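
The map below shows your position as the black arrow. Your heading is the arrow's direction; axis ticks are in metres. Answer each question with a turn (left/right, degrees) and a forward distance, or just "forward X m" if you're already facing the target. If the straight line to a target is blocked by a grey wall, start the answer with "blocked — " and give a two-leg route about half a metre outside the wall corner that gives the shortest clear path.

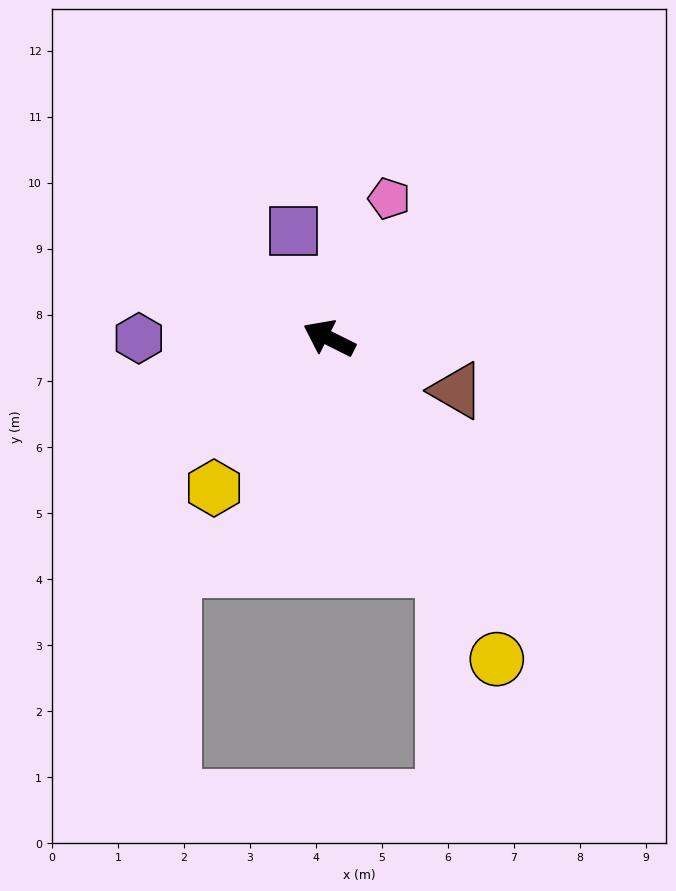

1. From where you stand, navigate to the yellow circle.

turn left 144°, forward 5.5 m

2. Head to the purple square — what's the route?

turn right 45°, forward 1.7 m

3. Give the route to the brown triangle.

turn right 176°, forward 2.1 m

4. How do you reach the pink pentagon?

turn right 87°, forward 2.3 m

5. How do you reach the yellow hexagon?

turn left 79°, forward 2.9 m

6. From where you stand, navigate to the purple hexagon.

turn left 27°, forward 2.9 m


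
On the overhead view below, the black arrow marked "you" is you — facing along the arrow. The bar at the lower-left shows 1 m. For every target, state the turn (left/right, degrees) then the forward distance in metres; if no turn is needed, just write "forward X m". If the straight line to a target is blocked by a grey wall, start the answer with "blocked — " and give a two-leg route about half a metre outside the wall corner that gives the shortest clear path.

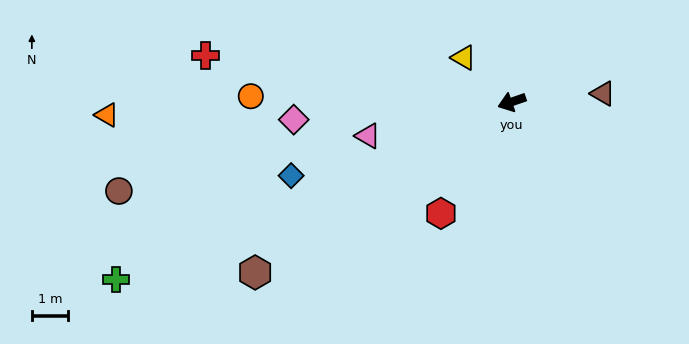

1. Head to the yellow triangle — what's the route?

turn right 62°, forward 1.8 m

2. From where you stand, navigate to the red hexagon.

turn left 38°, forward 3.7 m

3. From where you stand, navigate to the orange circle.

turn right 20°, forward 7.2 m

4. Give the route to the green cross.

turn left 5°, forward 12.0 m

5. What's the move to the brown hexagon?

turn left 15°, forward 8.5 m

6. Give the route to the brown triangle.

turn left 166°, forward 2.5 m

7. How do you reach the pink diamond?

turn right 14°, forward 6.1 m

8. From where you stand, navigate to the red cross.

turn right 28°, forward 8.6 m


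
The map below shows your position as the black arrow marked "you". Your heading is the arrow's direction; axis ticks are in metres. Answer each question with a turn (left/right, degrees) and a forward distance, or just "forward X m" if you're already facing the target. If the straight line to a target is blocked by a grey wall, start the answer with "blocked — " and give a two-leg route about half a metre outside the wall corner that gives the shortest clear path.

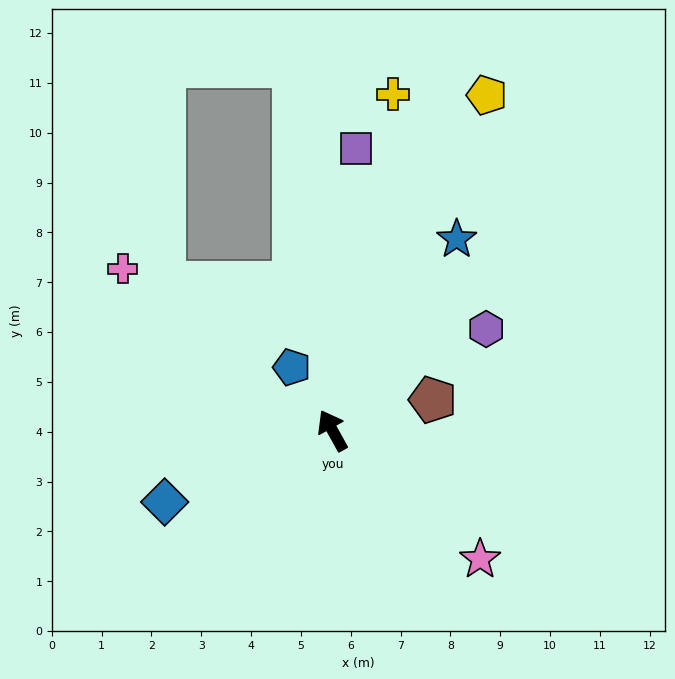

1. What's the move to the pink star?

turn right 160°, forward 3.9 m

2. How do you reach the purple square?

turn right 34°, forward 5.7 m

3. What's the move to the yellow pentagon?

turn right 54°, forward 7.4 m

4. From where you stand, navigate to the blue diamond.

turn left 84°, forward 3.7 m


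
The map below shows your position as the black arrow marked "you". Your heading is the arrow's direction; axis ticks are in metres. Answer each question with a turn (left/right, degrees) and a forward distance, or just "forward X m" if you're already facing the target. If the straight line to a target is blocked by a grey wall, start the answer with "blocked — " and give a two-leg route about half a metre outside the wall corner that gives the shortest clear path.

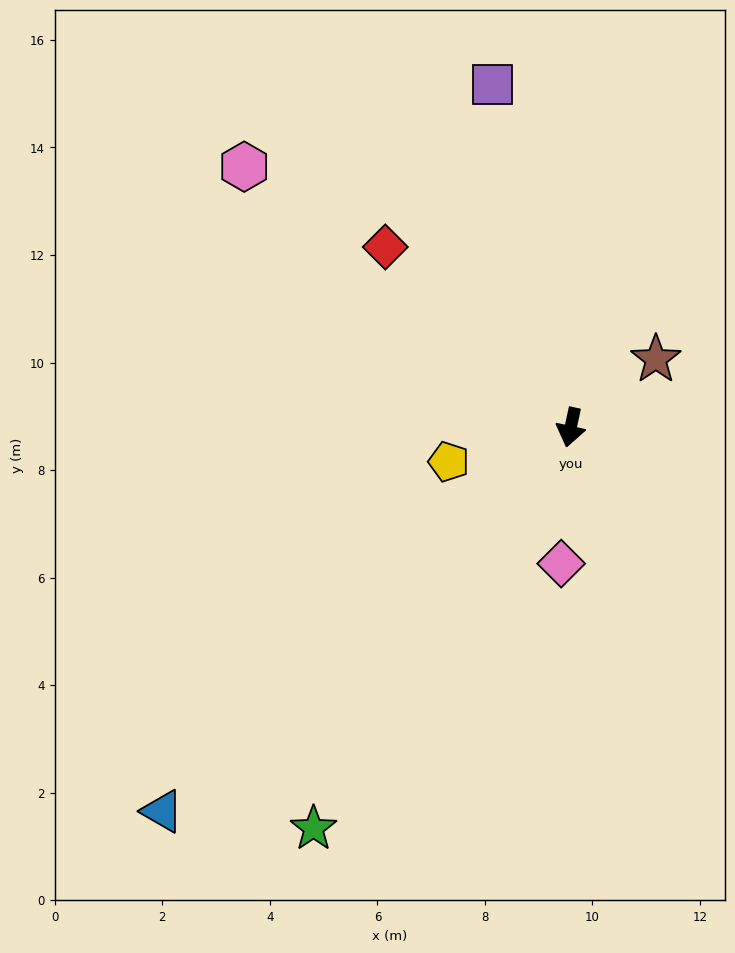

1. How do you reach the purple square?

turn right 155°, forward 6.5 m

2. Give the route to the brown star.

turn left 141°, forward 2.0 m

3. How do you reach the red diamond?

turn right 122°, forward 4.8 m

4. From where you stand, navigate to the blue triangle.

turn right 35°, forward 10.4 m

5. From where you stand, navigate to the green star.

turn right 21°, forward 8.9 m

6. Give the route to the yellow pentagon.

turn right 62°, forward 2.4 m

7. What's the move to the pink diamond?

turn left 8°, forward 2.5 m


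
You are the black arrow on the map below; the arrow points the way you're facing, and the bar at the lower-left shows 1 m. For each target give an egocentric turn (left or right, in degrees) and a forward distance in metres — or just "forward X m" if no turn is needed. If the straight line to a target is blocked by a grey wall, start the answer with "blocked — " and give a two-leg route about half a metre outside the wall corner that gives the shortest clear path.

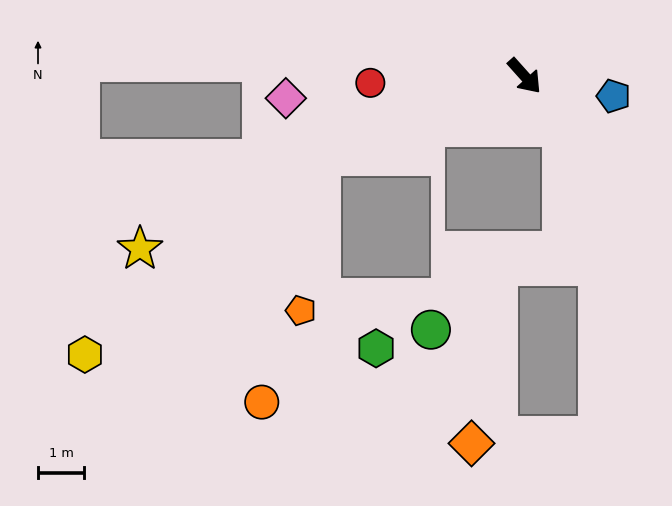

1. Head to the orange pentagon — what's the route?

blocked — turn right 110°, forward 4.7 m, then turn left 61°, forward 3.4 m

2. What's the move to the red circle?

turn right 129°, forward 3.3 m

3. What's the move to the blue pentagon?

turn left 35°, forward 2.0 m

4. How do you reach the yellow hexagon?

blocked — turn right 110°, forward 4.7 m, then turn left 18°, forward 6.7 m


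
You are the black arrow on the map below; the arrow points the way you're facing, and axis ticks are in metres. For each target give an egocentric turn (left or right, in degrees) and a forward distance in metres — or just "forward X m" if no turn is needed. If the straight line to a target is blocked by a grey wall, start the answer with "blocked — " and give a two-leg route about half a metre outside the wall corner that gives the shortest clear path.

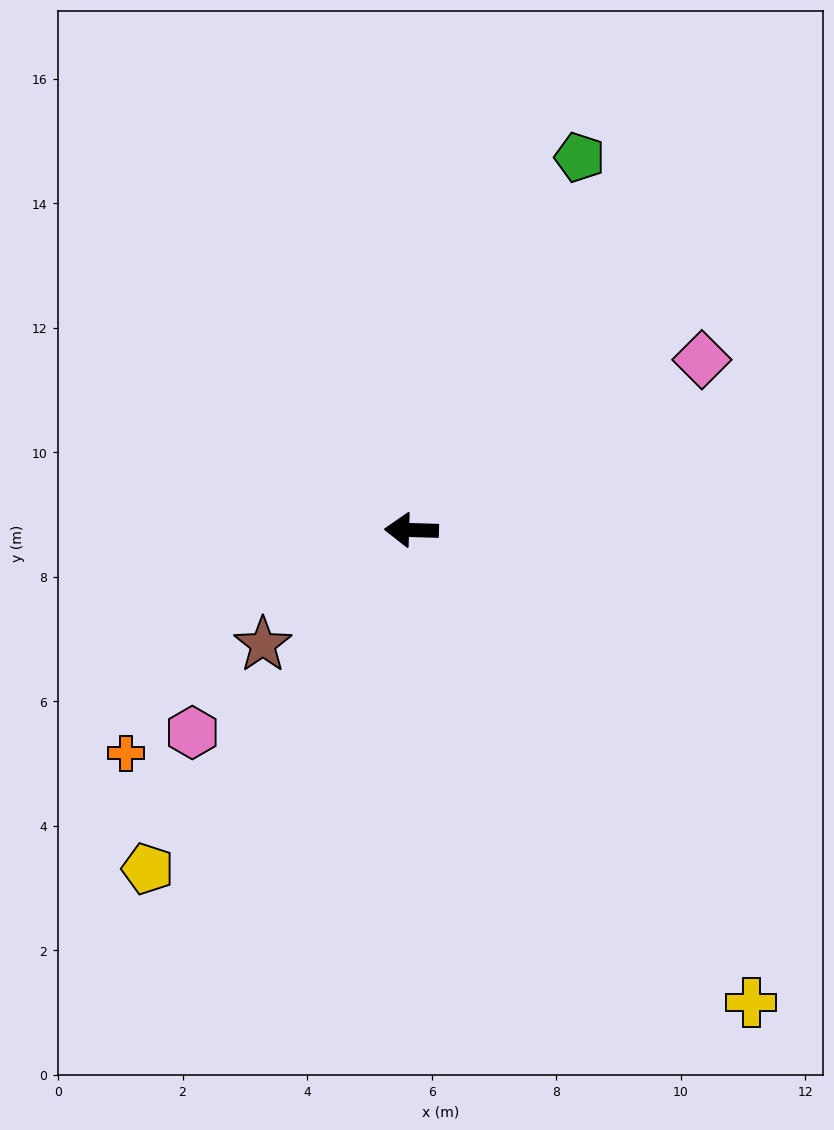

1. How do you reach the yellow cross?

turn left 127°, forward 9.3 m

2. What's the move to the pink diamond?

turn right 148°, forward 5.4 m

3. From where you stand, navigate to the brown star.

turn left 39°, forward 3.0 m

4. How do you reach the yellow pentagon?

turn left 54°, forward 6.9 m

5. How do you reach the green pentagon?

turn right 113°, forward 6.6 m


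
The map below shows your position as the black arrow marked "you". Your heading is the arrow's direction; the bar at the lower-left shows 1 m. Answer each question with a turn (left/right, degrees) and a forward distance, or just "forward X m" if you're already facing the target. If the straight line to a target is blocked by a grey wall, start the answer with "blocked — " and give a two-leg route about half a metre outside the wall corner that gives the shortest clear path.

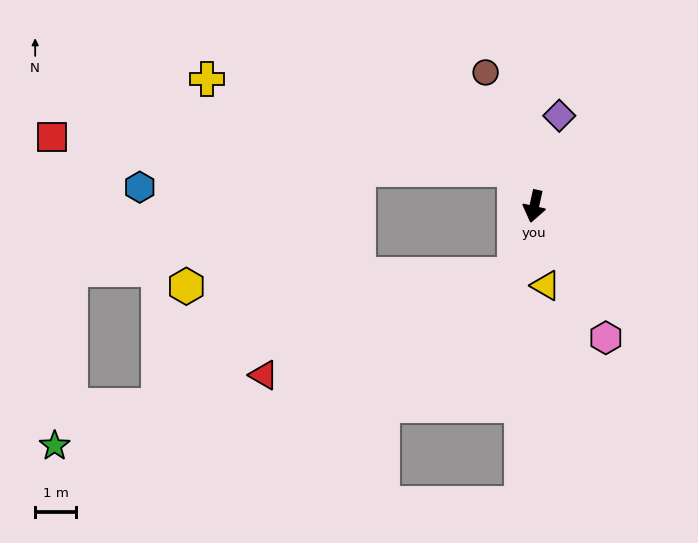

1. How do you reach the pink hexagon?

turn left 41°, forward 3.7 m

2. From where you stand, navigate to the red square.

blocked — turn right 139°, forward 1.0 m, then turn left 57°, forward 11.4 m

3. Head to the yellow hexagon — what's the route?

blocked — turn right 4°, forward 1.7 m, then turn right 72°, forward 8.0 m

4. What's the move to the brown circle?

turn right 148°, forward 3.5 m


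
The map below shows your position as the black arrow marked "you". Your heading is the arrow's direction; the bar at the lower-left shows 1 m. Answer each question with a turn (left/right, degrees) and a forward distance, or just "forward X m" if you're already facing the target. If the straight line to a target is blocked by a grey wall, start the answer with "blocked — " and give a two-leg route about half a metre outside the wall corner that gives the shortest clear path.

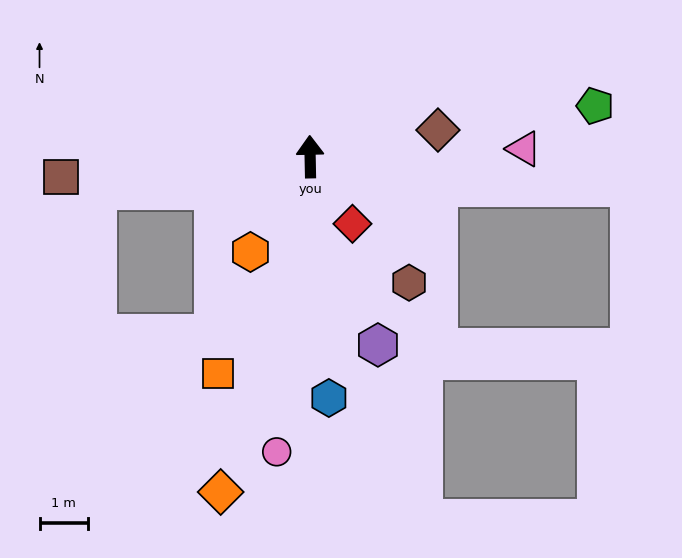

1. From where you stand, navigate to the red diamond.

turn right 149°, forward 1.6 m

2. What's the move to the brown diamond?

turn right 79°, forward 2.7 m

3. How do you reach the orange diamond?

turn left 164°, forward 7.1 m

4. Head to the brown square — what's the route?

turn left 93°, forward 5.1 m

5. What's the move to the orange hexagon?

turn left 147°, forward 2.3 m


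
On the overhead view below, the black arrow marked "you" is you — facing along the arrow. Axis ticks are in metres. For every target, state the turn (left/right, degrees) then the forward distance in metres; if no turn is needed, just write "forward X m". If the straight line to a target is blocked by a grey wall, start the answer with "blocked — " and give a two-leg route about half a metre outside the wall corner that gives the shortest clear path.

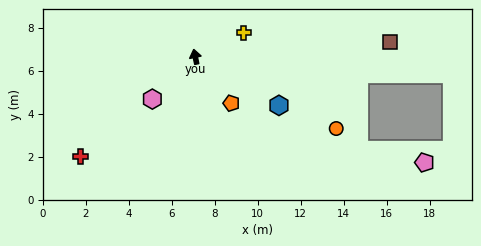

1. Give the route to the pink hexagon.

turn left 123°, forward 2.8 m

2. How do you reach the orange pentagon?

turn right 154°, forward 2.7 m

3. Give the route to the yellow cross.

turn right 75°, forward 2.5 m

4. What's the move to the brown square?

turn right 97°, forward 9.1 m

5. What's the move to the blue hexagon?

turn right 132°, forward 4.5 m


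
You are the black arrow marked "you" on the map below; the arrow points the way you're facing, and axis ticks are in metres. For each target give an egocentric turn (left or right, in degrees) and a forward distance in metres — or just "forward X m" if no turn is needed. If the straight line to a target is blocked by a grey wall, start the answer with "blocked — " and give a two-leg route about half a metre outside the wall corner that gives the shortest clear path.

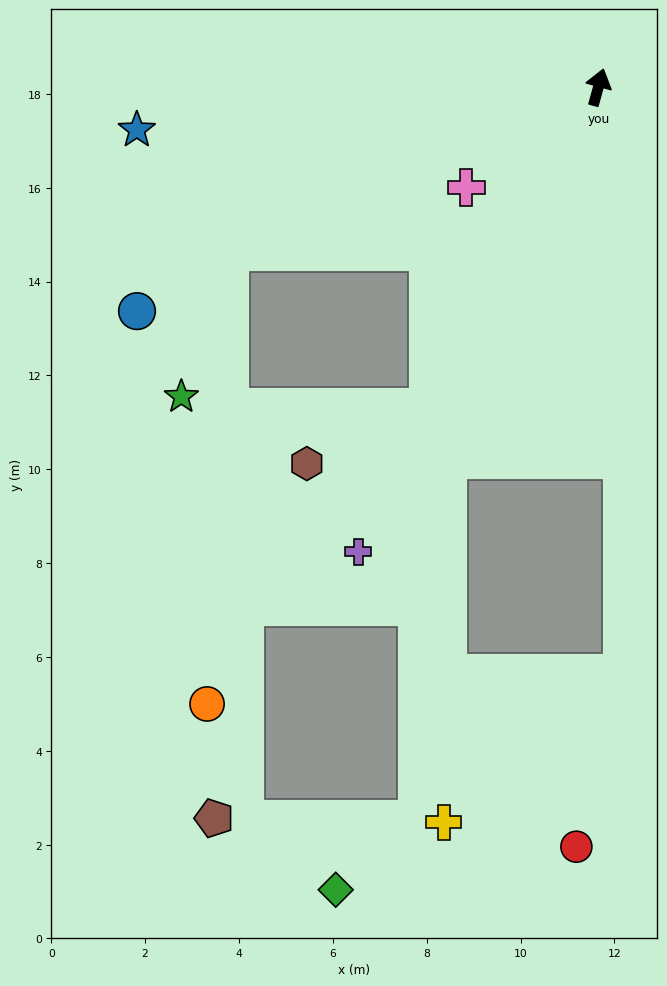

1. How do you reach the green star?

blocked — turn left 129°, forward 8.6 m, then turn left 48°, forward 3.3 m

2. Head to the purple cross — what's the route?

turn left 168°, forward 11.1 m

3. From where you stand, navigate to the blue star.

turn left 111°, forward 9.9 m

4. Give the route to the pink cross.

turn left 143°, forward 3.5 m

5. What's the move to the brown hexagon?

blocked — turn left 168°, forward 7.7 m, then turn right 38°, forward 2.9 m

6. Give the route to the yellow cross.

blocked — turn left 173°, forward 8.6 m, then turn left 22°, forward 7.7 m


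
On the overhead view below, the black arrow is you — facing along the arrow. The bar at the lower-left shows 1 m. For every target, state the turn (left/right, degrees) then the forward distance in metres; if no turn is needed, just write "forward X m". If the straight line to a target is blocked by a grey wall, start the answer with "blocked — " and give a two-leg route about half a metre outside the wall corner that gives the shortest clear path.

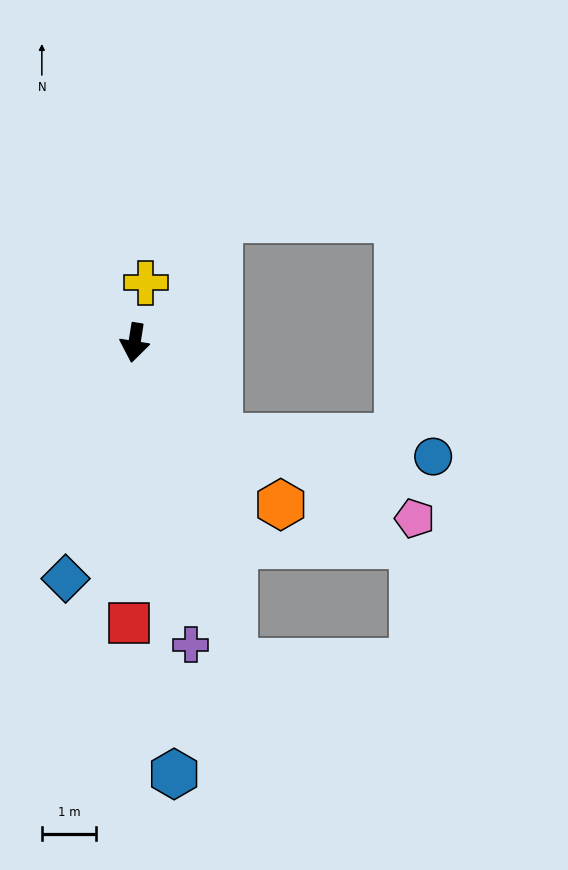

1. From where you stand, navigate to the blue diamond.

turn right 7°, forward 4.5 m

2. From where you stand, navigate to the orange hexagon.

turn left 51°, forward 4.0 m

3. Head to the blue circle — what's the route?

blocked — turn left 51°, forward 2.3 m, then turn left 43°, forward 3.9 m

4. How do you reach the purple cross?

turn left 19°, forward 5.7 m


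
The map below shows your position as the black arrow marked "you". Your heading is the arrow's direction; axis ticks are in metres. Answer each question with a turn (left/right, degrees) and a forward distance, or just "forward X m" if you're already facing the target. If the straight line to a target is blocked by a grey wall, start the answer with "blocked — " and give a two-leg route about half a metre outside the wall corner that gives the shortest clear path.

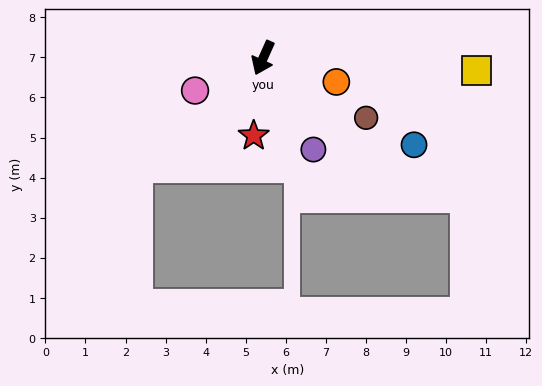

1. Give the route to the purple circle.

turn left 53°, forward 2.6 m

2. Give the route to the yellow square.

turn left 111°, forward 5.3 m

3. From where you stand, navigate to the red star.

turn left 17°, forward 2.0 m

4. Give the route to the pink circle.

turn right 40°, forward 1.9 m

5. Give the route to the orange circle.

turn left 96°, forward 1.9 m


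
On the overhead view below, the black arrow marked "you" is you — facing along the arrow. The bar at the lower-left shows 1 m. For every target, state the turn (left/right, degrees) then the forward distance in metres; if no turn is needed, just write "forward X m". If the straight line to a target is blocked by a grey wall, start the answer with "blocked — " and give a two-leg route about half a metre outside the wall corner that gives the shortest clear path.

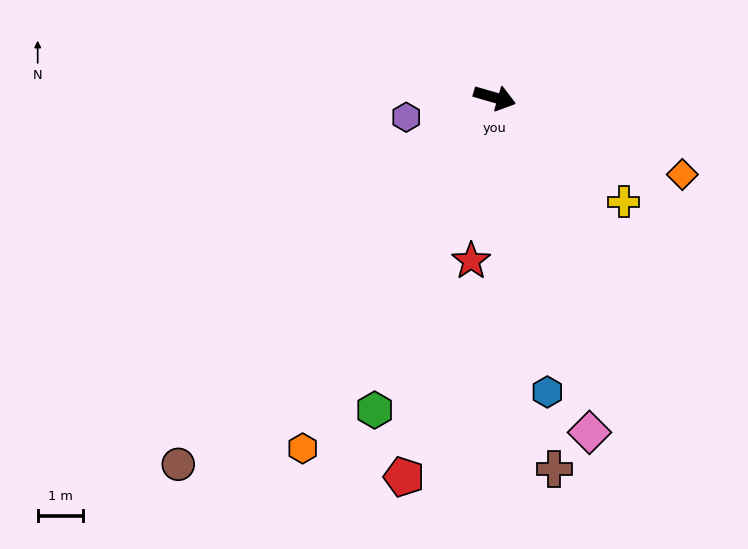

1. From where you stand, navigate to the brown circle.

turn right 115°, forward 10.6 m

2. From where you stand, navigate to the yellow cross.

turn right 23°, forward 3.6 m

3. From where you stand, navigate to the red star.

turn right 82°, forward 3.6 m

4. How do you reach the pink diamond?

turn right 58°, forward 7.6 m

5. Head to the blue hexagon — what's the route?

turn right 64°, forward 6.6 m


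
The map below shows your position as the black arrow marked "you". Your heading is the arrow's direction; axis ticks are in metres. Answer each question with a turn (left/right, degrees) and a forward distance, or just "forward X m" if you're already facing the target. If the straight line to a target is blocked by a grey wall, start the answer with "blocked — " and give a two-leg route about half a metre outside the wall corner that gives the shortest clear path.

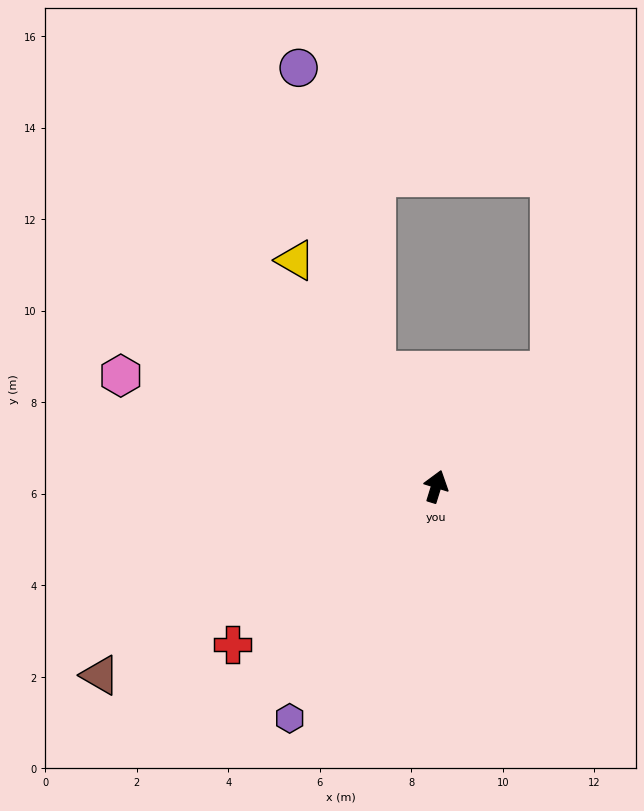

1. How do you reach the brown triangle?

turn left 136°, forward 8.4 m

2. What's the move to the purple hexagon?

turn left 165°, forward 6.0 m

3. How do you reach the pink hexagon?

turn left 88°, forward 7.3 m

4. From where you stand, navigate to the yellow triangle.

turn left 49°, forward 5.8 m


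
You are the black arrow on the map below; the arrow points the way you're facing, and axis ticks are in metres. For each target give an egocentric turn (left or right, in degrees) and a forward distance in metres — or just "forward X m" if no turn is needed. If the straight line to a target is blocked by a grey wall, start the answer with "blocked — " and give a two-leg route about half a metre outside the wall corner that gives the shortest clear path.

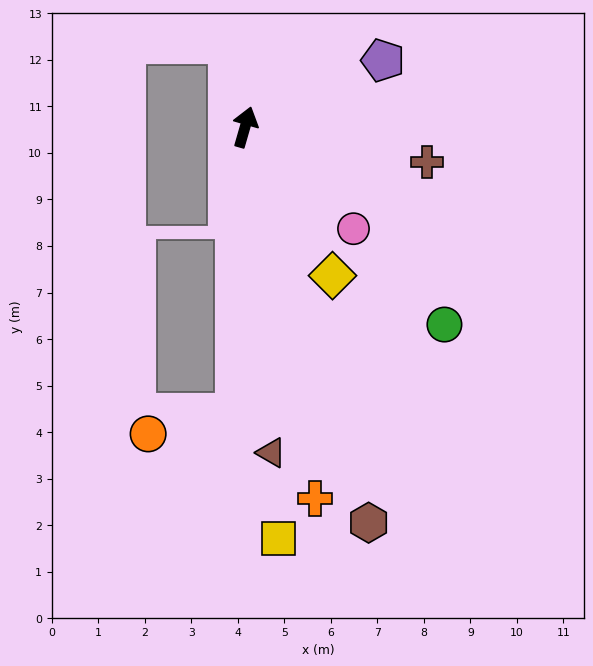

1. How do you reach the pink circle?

turn right 117°, forward 3.2 m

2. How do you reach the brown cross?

turn right 85°, forward 4.0 m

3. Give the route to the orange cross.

turn right 153°, forward 8.1 m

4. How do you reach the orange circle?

blocked — turn right 166°, forward 6.1 m, then turn right 74°, forward 1.9 m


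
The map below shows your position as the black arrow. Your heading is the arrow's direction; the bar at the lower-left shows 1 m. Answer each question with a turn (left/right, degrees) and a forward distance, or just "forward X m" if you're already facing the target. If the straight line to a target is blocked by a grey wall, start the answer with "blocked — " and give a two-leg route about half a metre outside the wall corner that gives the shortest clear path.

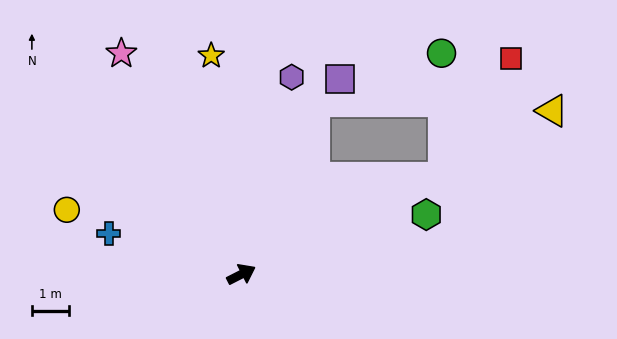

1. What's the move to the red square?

blocked — forward 6.0 m, then turn left 34°, forward 3.7 m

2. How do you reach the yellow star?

turn left 71°, forward 5.9 m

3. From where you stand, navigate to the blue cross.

turn left 136°, forward 3.7 m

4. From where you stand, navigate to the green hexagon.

turn right 9°, forward 5.2 m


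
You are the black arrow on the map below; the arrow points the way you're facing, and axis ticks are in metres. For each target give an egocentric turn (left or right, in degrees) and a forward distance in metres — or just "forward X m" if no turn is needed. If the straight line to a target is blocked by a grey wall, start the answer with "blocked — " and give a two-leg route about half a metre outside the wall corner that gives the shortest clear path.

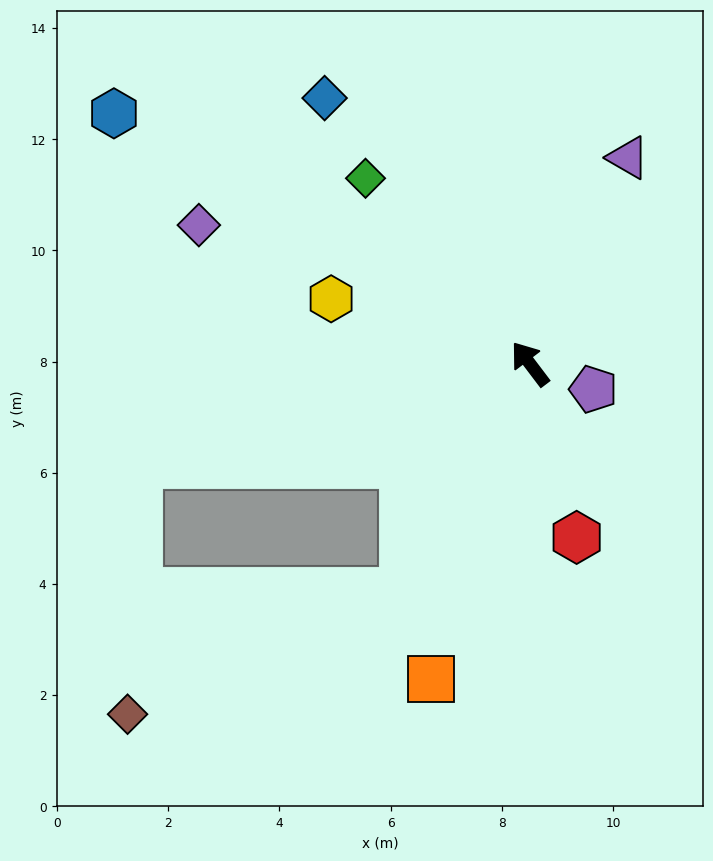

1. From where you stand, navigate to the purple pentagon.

turn right 149°, forward 1.2 m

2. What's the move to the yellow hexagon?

turn left 35°, forward 3.8 m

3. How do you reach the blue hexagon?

turn left 22°, forward 8.7 m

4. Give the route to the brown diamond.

blocked — turn left 114°, forward 4.7 m, then turn right 37°, forward 5.4 m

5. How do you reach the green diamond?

turn left 4°, forward 4.5 m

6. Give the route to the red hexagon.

turn left 158°, forward 3.2 m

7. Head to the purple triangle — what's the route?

turn right 63°, forward 4.1 m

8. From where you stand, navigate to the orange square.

turn left 125°, forward 5.9 m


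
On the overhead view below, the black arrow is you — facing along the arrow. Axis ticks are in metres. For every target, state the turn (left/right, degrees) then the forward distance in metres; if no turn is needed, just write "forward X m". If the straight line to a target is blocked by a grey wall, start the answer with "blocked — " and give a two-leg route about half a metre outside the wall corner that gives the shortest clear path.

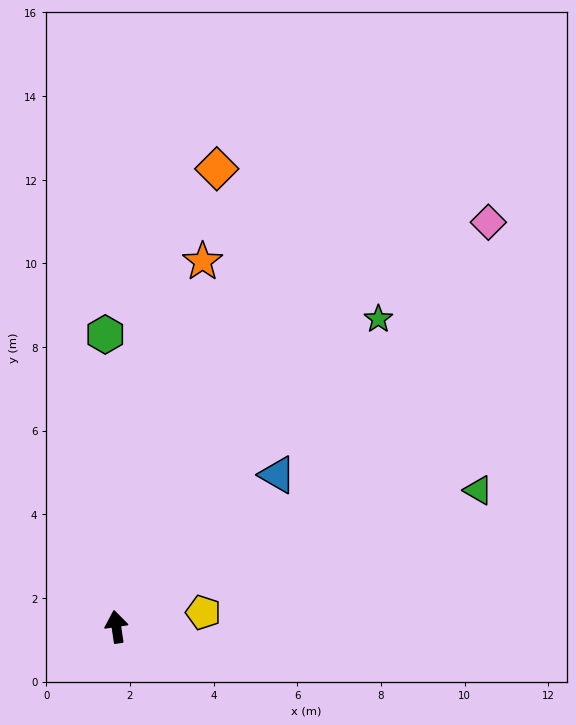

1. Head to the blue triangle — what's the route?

turn right 55°, forward 5.3 m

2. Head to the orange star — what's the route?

turn right 22°, forward 9.0 m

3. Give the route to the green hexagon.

turn right 6°, forward 7.0 m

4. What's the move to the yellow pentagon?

turn right 89°, forward 2.1 m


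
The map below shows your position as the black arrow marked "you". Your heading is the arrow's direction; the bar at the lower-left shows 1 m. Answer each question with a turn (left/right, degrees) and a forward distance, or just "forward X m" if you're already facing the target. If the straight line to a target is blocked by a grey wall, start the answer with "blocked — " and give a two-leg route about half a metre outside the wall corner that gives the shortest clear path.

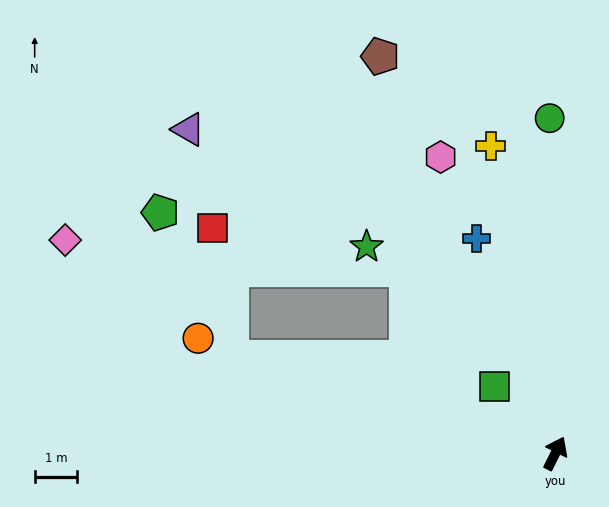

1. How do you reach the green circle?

turn left 27°, forward 7.9 m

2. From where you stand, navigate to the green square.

turn left 69°, forward 2.1 m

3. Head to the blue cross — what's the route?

turn left 47°, forward 5.4 m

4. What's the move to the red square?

blocked — turn left 100°, forward 8.0 m, then turn right 65°, forward 3.1 m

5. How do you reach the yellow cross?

turn left 38°, forward 7.4 m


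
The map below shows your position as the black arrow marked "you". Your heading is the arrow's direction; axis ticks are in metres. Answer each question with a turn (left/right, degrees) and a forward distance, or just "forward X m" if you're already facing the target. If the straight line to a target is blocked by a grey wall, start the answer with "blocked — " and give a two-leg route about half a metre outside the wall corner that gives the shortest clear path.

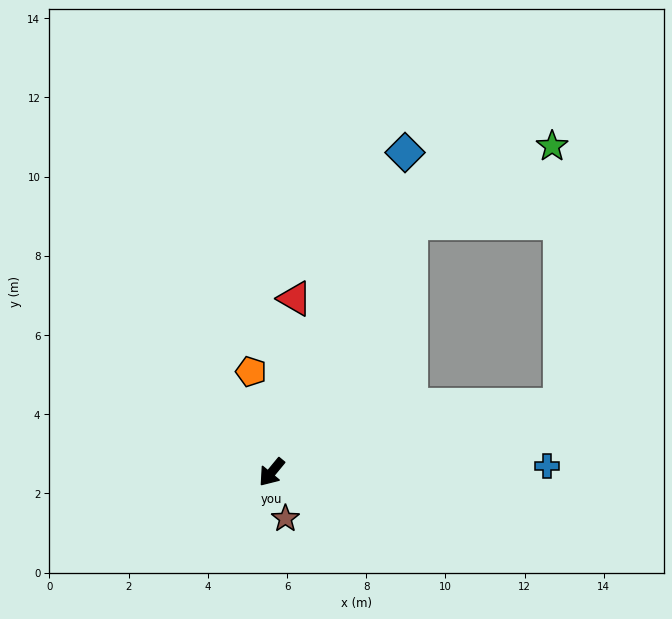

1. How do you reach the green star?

blocked — turn right 170°, forward 7.2 m, then turn right 32°, forward 4.1 m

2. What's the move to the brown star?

turn left 56°, forward 1.2 m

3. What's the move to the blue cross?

turn left 131°, forward 6.9 m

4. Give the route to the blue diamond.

turn right 163°, forward 8.7 m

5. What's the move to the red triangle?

turn right 148°, forward 4.4 m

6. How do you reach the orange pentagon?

turn right 129°, forward 2.6 m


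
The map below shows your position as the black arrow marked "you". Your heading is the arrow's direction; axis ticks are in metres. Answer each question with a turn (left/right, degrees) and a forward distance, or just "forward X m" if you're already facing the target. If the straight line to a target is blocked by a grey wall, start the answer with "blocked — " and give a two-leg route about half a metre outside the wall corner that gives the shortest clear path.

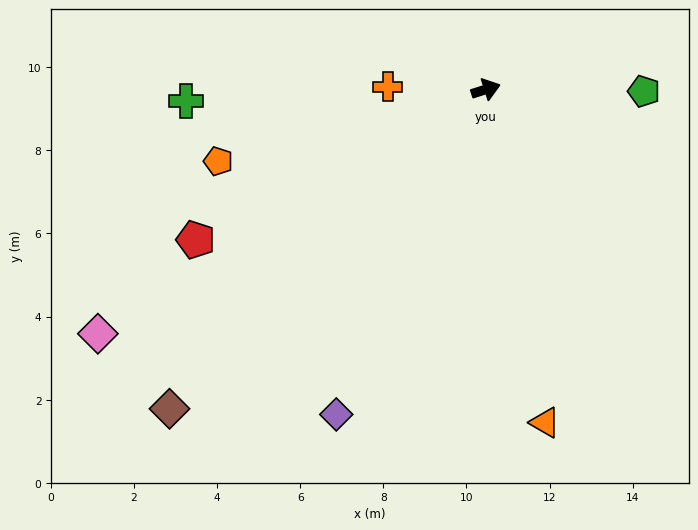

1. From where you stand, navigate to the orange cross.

turn left 161°, forward 2.4 m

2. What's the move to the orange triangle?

turn right 98°, forward 8.1 m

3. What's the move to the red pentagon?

turn right 170°, forward 7.9 m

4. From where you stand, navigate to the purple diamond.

turn right 132°, forward 8.6 m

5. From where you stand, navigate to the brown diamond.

turn right 152°, forward 10.8 m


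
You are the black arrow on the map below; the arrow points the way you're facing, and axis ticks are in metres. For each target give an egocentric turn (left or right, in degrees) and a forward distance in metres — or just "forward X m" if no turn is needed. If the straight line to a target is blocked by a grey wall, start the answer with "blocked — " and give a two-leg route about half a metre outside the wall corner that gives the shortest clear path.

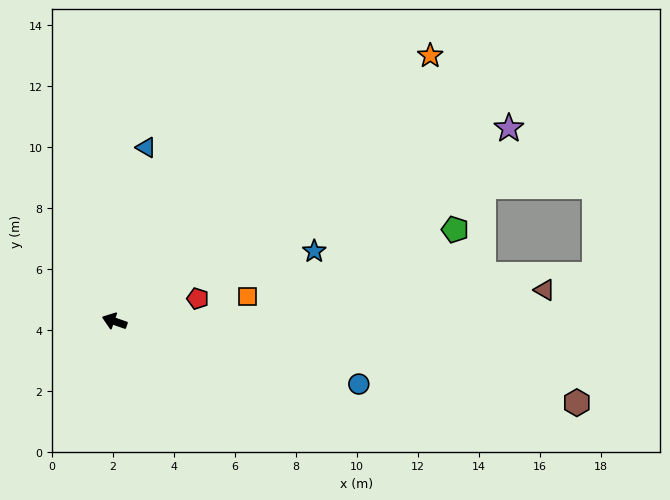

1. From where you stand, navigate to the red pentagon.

turn right 146°, forward 2.8 m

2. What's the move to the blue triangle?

turn right 81°, forward 5.8 m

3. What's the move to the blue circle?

turn right 175°, forward 8.3 m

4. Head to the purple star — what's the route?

turn right 135°, forward 14.4 m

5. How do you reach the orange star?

turn right 121°, forward 13.5 m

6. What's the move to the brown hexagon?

turn right 171°, forward 15.4 m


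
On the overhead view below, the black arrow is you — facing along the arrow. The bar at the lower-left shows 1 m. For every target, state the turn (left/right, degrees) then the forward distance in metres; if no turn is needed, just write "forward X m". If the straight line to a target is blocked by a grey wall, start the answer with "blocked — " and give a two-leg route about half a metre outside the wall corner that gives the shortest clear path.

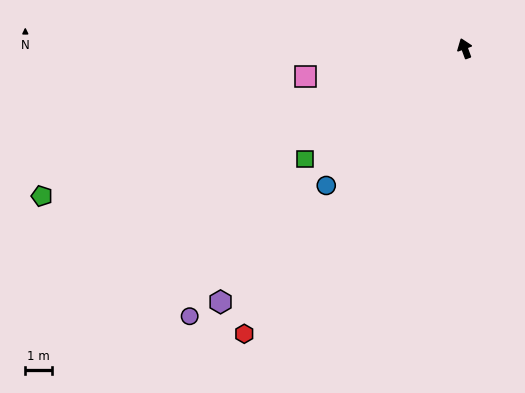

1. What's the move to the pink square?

turn left 80°, forward 6.1 m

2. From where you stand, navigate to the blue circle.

turn left 115°, forward 7.3 m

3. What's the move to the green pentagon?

turn left 89°, forward 16.9 m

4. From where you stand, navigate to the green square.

turn left 105°, forward 7.3 m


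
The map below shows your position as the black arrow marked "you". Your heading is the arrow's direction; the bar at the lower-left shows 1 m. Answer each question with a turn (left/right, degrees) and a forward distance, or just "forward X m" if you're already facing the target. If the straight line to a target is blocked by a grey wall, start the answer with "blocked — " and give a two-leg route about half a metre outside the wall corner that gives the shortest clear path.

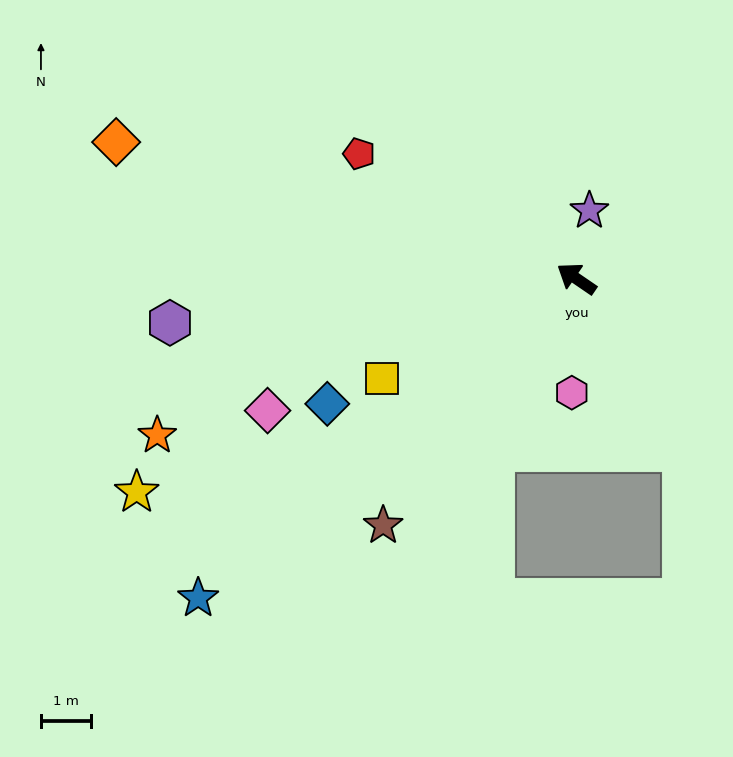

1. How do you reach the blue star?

turn left 75°, forward 9.8 m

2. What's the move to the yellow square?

turn left 62°, forward 4.3 m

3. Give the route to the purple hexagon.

turn left 41°, forward 8.1 m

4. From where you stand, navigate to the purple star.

turn right 66°, forward 1.4 m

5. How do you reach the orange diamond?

turn left 18°, forward 9.5 m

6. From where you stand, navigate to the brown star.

turn left 86°, forward 6.2 m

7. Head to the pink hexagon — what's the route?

turn left 122°, forward 2.3 m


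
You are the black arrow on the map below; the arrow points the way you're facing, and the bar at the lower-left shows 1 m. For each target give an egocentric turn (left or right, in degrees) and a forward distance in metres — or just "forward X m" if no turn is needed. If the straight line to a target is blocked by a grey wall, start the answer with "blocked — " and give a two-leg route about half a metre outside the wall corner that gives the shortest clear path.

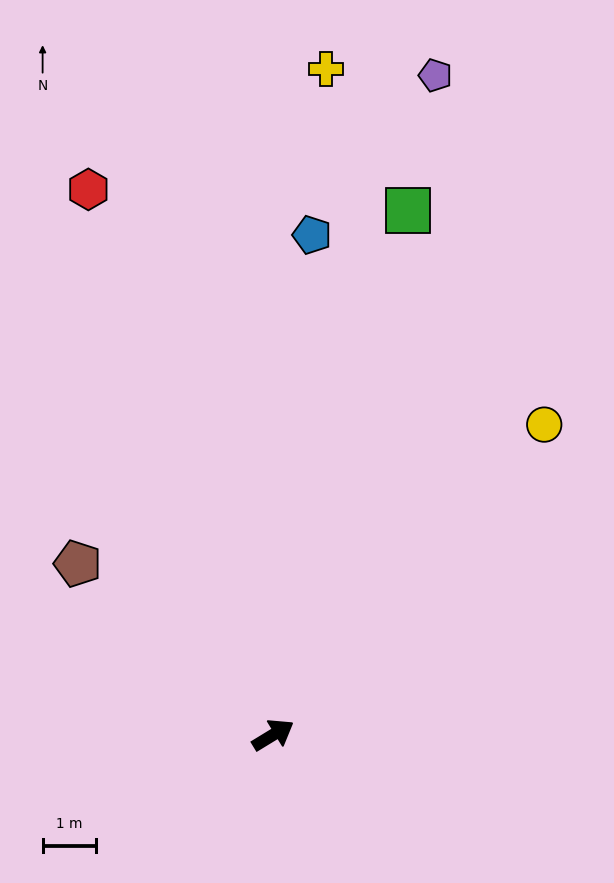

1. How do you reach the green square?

turn left 44°, forward 10.2 m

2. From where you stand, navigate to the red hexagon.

turn left 77°, forward 10.9 m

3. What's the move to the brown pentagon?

turn left 107°, forward 4.9 m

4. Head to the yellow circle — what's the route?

turn left 17°, forward 7.8 m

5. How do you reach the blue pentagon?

turn left 54°, forward 9.5 m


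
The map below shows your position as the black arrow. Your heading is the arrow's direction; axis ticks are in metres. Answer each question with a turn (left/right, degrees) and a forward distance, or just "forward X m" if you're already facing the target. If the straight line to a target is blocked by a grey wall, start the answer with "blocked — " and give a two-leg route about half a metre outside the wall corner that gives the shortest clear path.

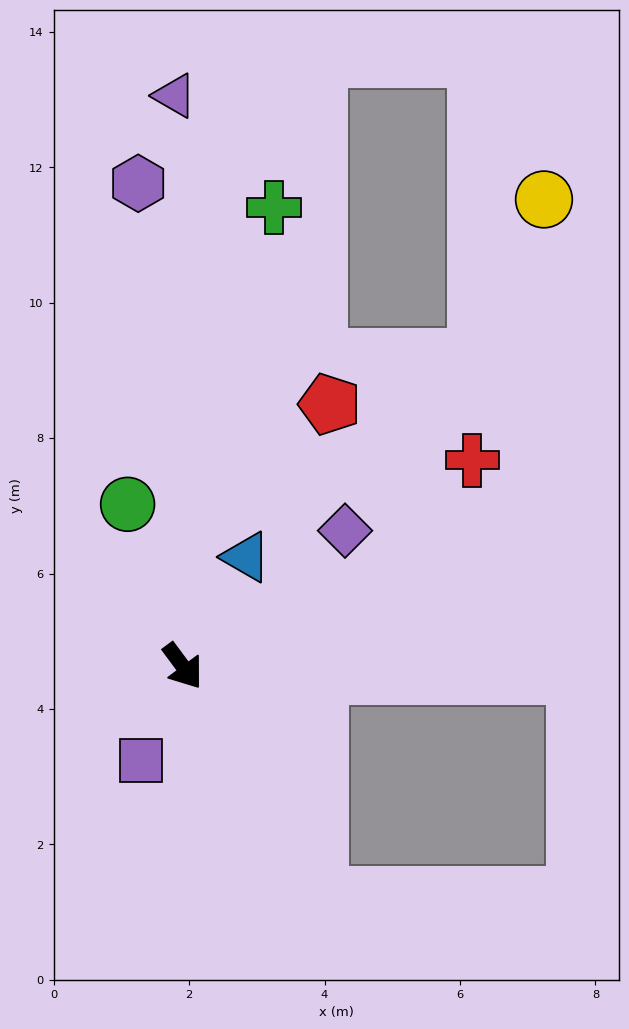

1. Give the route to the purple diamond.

turn left 93°, forward 3.1 m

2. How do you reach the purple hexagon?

turn left 149°, forward 7.2 m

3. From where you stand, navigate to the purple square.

turn right 61°, forward 1.5 m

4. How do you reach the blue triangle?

turn left 113°, forward 1.9 m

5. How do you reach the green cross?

turn left 132°, forward 6.9 m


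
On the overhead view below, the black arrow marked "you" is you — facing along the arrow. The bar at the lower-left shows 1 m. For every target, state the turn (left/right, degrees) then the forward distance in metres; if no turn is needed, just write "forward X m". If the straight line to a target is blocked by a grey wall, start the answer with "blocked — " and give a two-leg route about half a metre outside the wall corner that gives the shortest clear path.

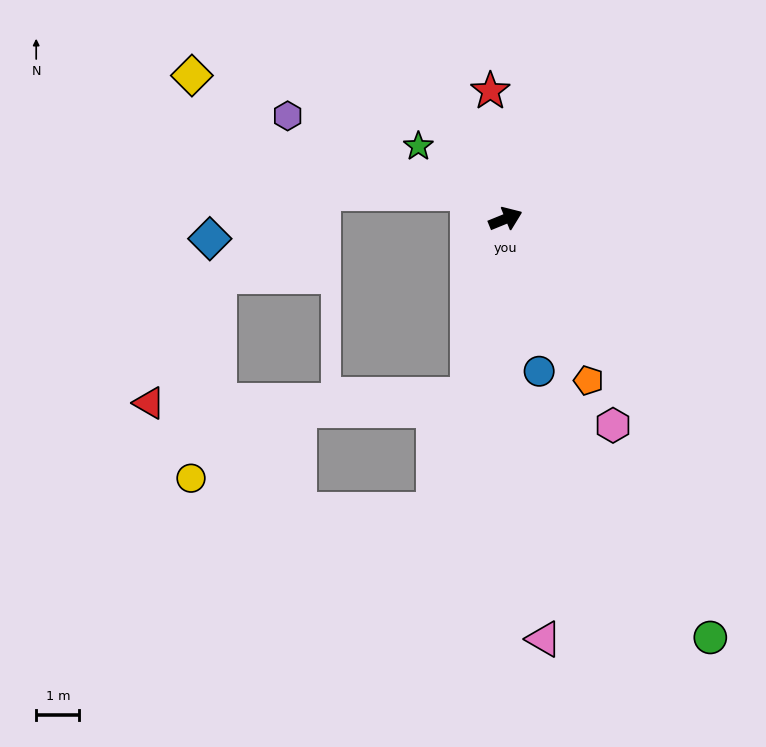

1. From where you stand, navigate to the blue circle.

turn right 100°, forward 3.6 m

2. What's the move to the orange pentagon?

turn right 85°, forward 4.2 m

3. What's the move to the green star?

turn left 118°, forward 2.6 m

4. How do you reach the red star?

turn left 75°, forward 3.0 m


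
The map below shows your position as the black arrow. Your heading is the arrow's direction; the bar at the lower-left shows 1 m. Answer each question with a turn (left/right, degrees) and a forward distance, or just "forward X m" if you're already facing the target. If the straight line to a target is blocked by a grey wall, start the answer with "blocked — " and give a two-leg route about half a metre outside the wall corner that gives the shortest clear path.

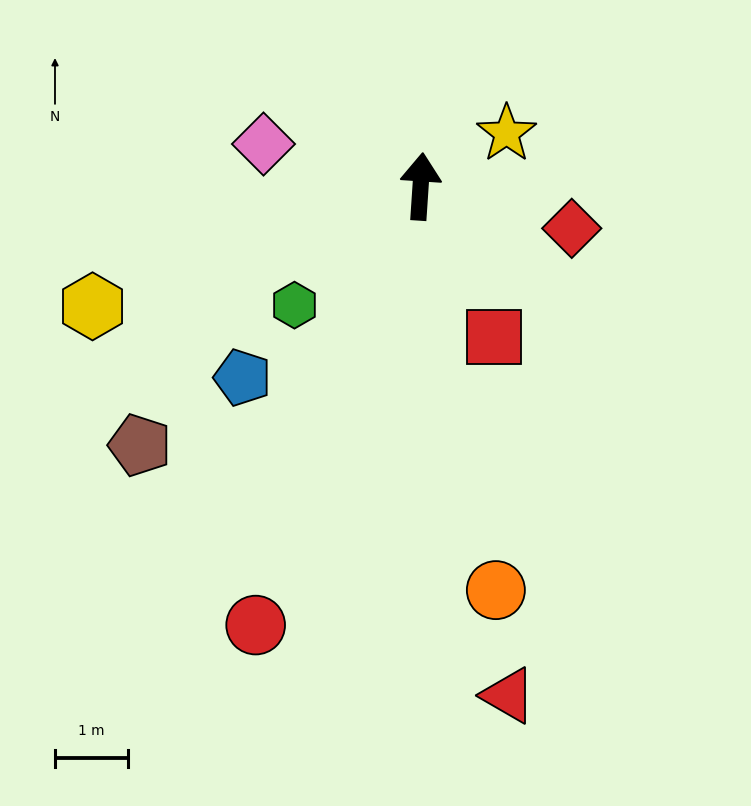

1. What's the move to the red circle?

turn left 163°, forward 6.4 m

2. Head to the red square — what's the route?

turn right 150°, forward 2.3 m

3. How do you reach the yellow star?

turn right 55°, forward 1.4 m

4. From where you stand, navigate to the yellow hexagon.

turn left 114°, forward 4.8 m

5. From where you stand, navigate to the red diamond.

turn right 102°, forward 2.1 m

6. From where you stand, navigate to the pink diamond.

turn left 79°, forward 2.2 m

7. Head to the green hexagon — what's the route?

turn left 137°, forward 2.4 m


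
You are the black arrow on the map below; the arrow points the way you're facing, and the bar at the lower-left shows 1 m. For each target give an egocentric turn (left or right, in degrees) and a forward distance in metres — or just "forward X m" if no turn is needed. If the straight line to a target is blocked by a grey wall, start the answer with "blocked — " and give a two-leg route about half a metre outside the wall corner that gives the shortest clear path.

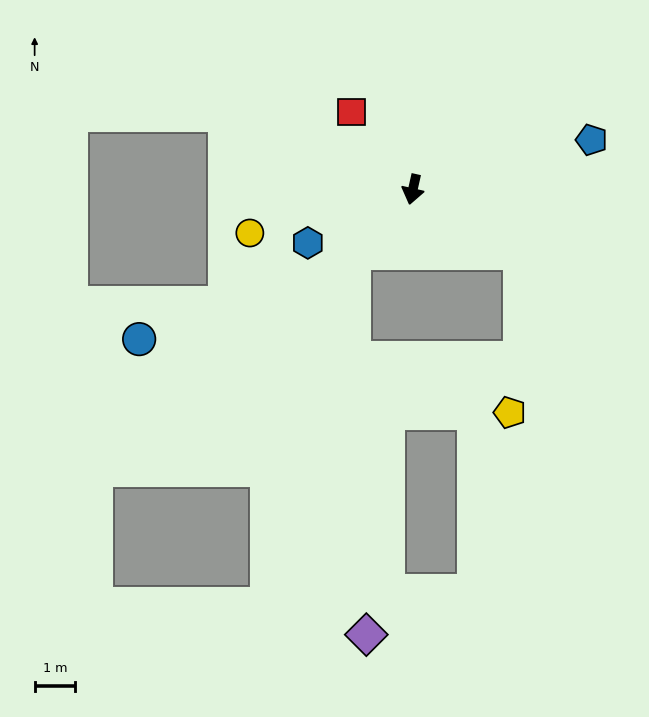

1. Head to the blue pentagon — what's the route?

turn left 118°, forward 4.6 m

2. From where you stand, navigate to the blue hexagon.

turn right 50°, forward 2.9 m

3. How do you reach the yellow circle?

turn right 62°, forward 4.2 m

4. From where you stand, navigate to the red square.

turn right 129°, forward 2.4 m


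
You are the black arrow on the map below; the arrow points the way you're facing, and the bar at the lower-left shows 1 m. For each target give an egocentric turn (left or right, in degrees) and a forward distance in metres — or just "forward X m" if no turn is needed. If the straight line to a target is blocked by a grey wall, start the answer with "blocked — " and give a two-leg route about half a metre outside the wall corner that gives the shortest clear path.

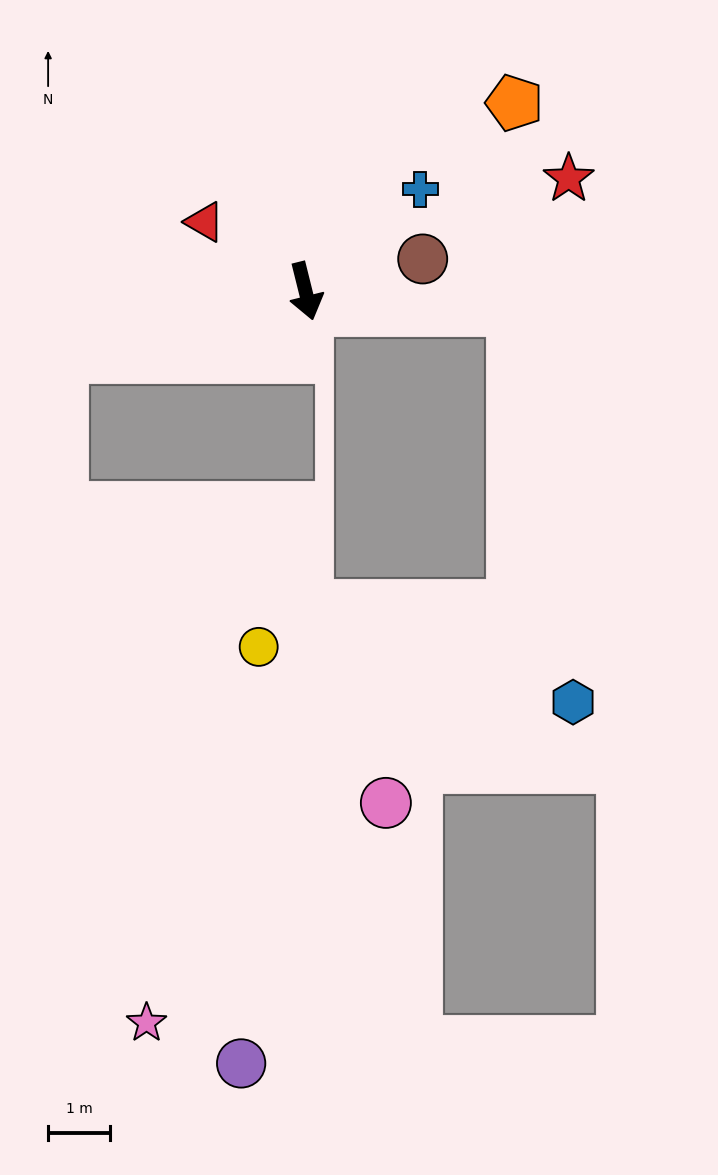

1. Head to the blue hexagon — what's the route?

blocked — turn left 71°, forward 3.4 m, then turn right 76°, forward 6.4 m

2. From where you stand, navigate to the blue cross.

turn left 118°, forward 2.5 m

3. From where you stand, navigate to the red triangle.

turn right 138°, forward 2.0 m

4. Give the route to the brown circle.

turn left 91°, forward 2.0 m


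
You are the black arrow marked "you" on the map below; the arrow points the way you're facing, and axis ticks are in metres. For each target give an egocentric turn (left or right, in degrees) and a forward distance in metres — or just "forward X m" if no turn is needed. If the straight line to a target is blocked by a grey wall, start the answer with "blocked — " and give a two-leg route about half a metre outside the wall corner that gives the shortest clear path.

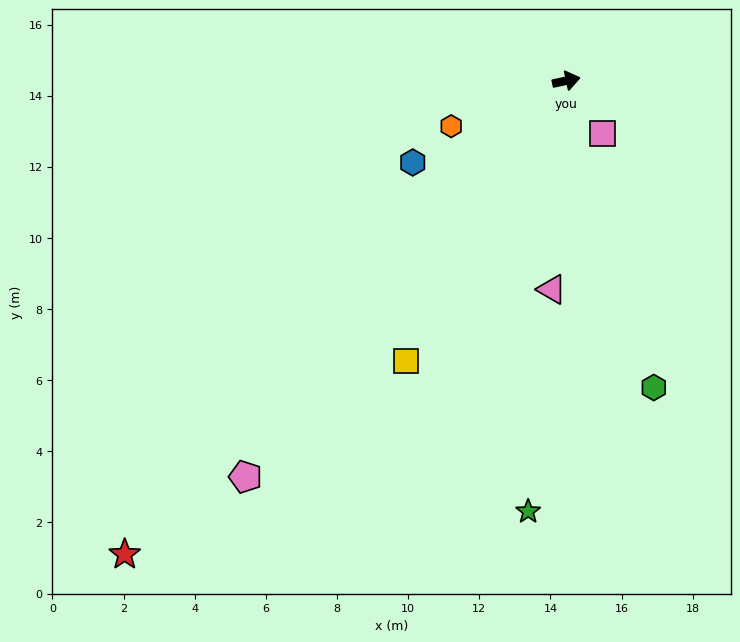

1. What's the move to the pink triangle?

turn right 106°, forward 5.9 m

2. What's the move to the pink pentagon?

turn right 141°, forward 14.3 m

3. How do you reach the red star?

turn right 145°, forward 18.2 m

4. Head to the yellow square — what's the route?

turn right 132°, forward 9.1 m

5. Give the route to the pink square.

turn right 67°, forward 1.8 m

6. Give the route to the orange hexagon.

turn right 171°, forward 3.5 m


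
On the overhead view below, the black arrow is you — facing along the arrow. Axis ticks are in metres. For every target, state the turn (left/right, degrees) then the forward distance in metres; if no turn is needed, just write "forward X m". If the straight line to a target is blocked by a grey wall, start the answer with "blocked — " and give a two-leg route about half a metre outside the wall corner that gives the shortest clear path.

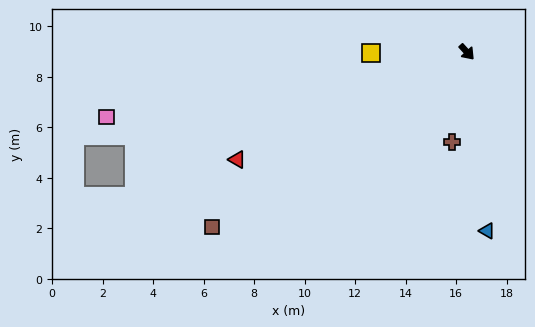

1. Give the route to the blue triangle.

turn right 36°, forward 7.1 m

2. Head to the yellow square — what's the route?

turn right 132°, forward 3.8 m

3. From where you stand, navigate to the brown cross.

turn right 52°, forward 3.6 m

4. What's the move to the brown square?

turn right 98°, forward 12.3 m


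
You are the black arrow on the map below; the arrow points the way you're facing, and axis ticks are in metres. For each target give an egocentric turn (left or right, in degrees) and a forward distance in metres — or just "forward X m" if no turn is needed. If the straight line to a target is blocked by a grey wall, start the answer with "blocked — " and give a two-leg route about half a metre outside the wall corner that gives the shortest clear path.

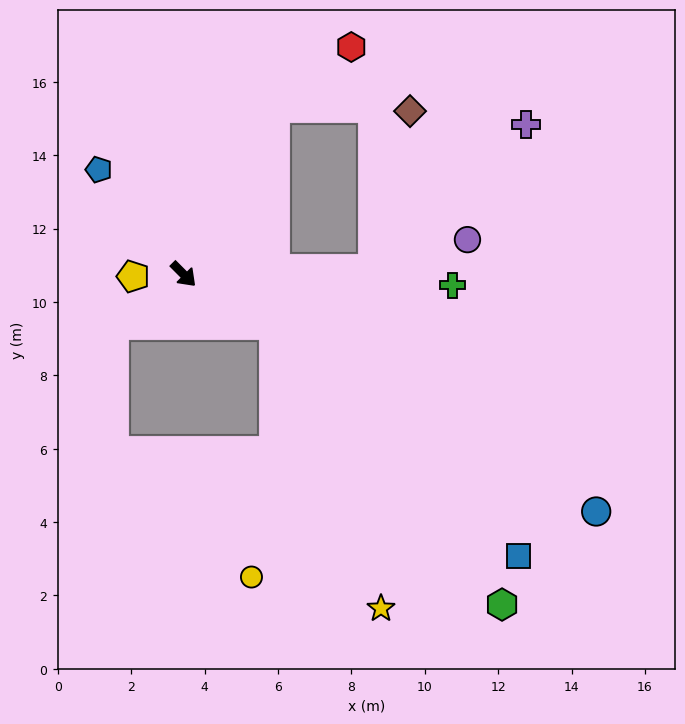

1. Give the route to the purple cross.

blocked — turn left 46°, forward 5.2 m, then turn left 43°, forward 5.7 m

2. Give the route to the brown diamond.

blocked — turn left 46°, forward 5.2 m, then turn left 76°, forward 4.4 m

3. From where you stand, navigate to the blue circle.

turn left 15°, forward 13.0 m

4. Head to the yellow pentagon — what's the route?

turn right 132°, forward 1.4 m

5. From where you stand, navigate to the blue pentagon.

turn left 174°, forward 3.7 m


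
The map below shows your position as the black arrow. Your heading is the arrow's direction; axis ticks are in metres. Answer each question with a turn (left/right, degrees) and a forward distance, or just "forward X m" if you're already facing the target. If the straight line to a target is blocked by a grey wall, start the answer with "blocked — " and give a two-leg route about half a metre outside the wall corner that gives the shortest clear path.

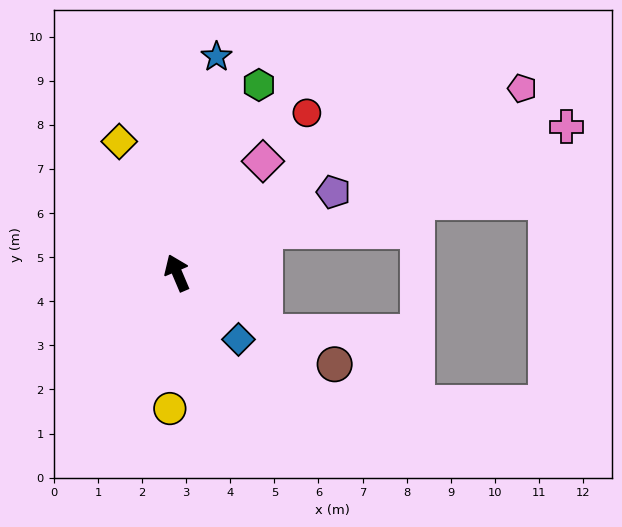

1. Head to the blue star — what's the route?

turn right 33°, forward 5.0 m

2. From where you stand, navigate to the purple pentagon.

turn right 86°, forward 4.0 m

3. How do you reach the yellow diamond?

forward 3.3 m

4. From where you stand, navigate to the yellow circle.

turn left 154°, forward 3.1 m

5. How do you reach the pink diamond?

turn right 61°, forward 3.2 m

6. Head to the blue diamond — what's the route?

turn right 160°, forward 2.1 m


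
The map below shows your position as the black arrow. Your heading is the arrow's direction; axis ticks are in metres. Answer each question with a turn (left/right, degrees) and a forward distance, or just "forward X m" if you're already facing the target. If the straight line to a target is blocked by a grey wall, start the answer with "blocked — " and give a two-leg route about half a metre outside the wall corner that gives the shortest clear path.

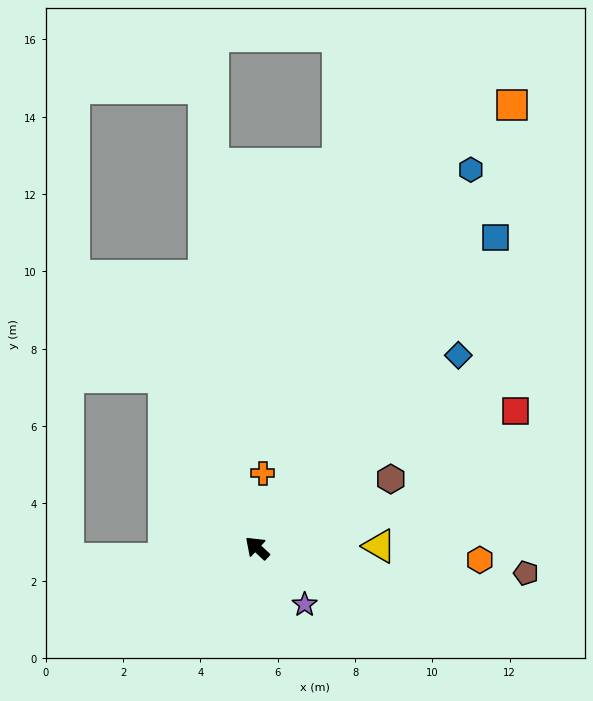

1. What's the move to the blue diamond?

turn right 93°, forward 7.2 m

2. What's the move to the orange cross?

turn right 51°, forward 1.9 m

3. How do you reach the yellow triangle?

turn right 136°, forward 3.2 m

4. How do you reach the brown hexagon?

turn right 110°, forward 3.9 m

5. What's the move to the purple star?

turn left 173°, forward 1.9 m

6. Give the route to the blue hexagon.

turn right 77°, forward 11.2 m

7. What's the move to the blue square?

turn right 85°, forward 10.1 m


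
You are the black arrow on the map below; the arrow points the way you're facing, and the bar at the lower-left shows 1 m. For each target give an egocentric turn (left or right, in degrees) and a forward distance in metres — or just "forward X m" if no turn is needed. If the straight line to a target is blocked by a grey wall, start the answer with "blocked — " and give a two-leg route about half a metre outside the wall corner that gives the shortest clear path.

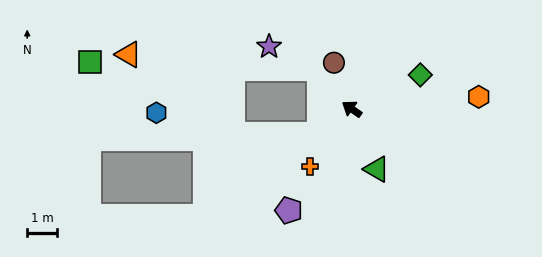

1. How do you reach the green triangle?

turn left 147°, forward 2.2 m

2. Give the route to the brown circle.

turn right 34°, forward 1.7 m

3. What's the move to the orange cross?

turn left 89°, forward 2.4 m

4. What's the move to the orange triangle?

blocked — turn right 16°, forward 1.7 m, then turn left 47°, forward 6.4 m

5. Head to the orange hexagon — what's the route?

turn right 140°, forward 4.3 m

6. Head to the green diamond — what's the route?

turn right 119°, forward 2.6 m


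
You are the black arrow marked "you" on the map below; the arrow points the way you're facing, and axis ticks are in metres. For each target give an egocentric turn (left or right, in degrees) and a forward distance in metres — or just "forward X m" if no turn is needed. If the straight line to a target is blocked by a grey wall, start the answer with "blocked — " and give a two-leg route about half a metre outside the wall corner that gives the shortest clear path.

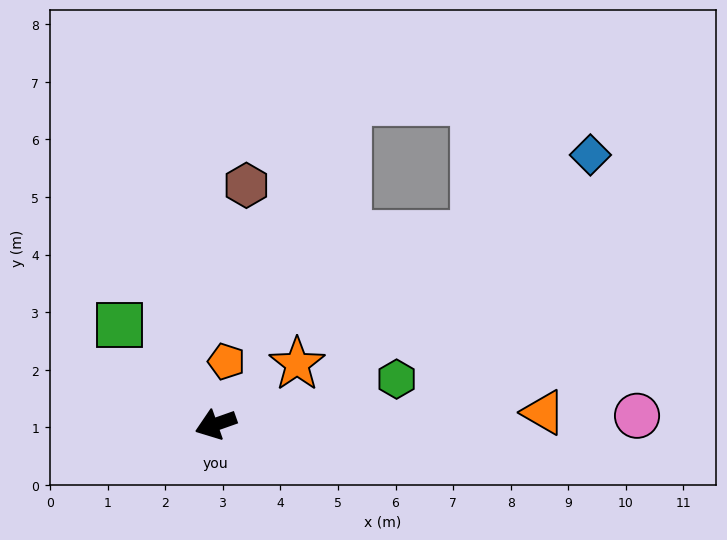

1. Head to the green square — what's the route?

turn right 65°, forward 2.4 m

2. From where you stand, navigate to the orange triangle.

turn left 163°, forward 5.7 m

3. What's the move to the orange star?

turn right 163°, forward 1.8 m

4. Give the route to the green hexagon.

turn left 175°, forward 3.2 m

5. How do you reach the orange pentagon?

turn right 119°, forward 1.1 m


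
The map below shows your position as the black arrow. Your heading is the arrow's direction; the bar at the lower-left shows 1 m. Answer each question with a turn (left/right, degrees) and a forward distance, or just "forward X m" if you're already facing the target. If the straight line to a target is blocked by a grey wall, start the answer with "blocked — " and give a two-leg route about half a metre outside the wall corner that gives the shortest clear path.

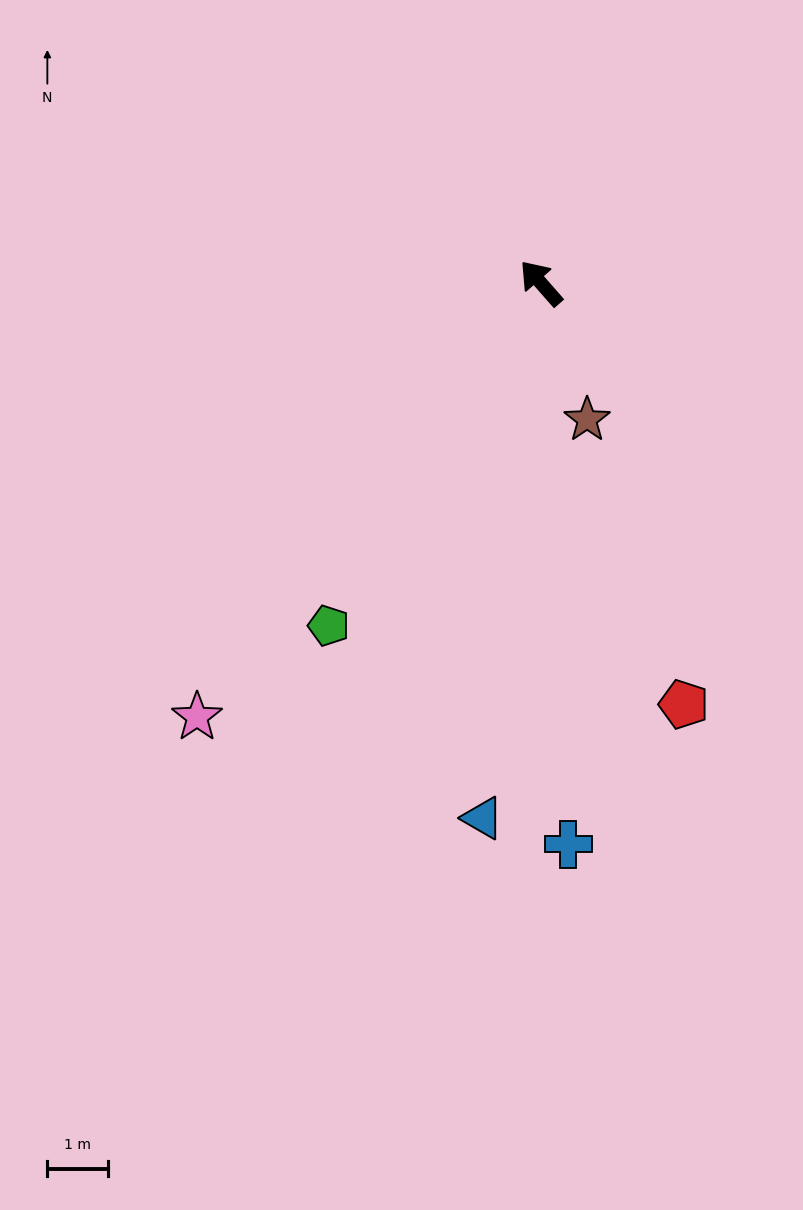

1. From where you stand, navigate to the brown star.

turn left 157°, forward 2.4 m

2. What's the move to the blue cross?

turn left 142°, forward 9.3 m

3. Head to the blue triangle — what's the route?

turn left 133°, forward 8.9 m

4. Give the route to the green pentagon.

turn left 107°, forward 6.7 m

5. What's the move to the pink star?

turn left 100°, forward 9.2 m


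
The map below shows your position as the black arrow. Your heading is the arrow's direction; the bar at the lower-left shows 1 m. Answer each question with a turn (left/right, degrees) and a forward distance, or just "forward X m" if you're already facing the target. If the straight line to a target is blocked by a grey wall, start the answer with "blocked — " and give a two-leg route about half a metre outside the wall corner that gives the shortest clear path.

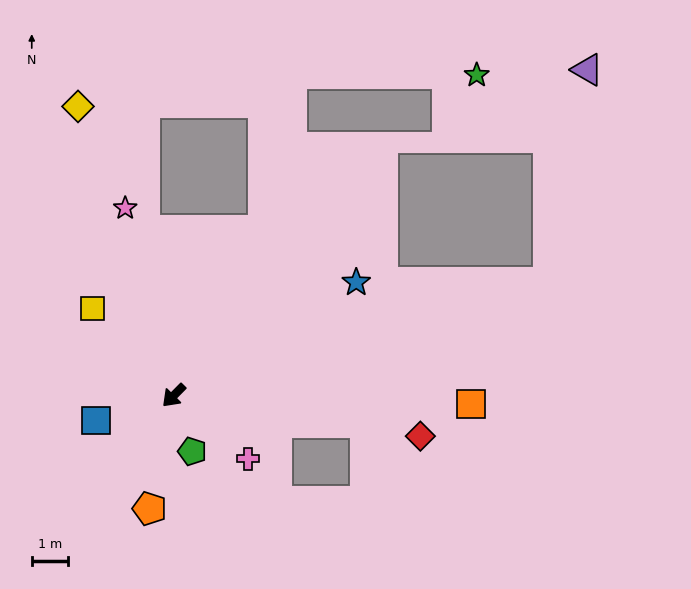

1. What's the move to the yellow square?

turn right 92°, forward 3.3 m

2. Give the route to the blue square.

turn right 27°, forward 2.3 m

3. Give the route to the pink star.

turn right 121°, forward 5.4 m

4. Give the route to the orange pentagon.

turn left 33°, forward 3.2 m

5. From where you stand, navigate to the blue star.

turn left 166°, forward 5.9 m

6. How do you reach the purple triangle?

blocked — turn left 152°, forward 10.8 m, then turn left 62°, forward 6.0 m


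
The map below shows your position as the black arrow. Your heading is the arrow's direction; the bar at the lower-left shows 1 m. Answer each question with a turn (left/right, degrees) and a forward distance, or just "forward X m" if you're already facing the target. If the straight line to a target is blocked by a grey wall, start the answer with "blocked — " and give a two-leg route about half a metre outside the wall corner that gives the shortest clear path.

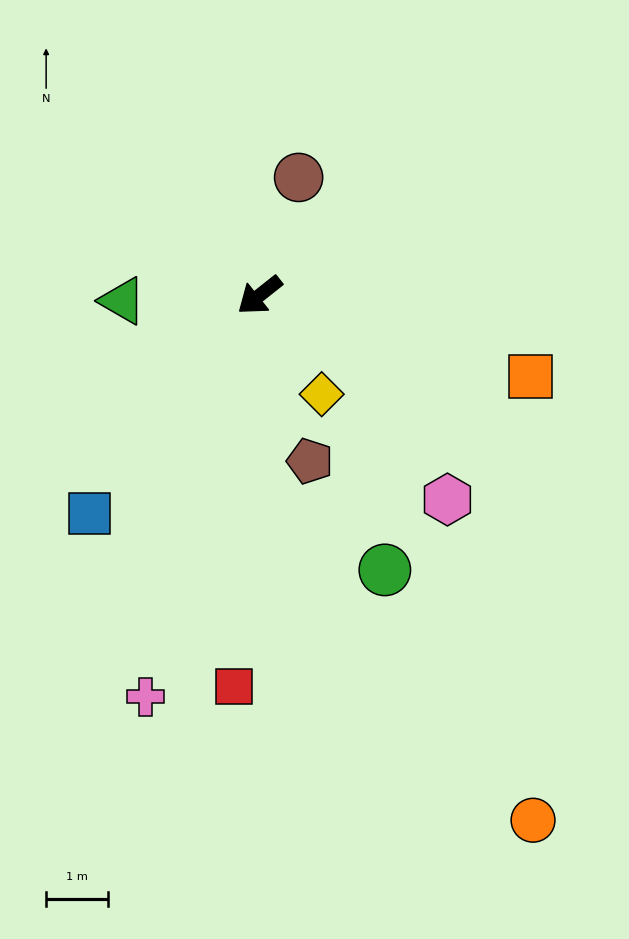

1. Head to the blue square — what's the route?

turn left 14°, forward 4.5 m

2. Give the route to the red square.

turn left 48°, forward 6.4 m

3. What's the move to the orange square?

turn left 125°, forward 4.6 m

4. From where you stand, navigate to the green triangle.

turn right 36°, forward 2.2 m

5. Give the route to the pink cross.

turn left 36°, forward 6.8 m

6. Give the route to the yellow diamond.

turn left 84°, forward 1.9 m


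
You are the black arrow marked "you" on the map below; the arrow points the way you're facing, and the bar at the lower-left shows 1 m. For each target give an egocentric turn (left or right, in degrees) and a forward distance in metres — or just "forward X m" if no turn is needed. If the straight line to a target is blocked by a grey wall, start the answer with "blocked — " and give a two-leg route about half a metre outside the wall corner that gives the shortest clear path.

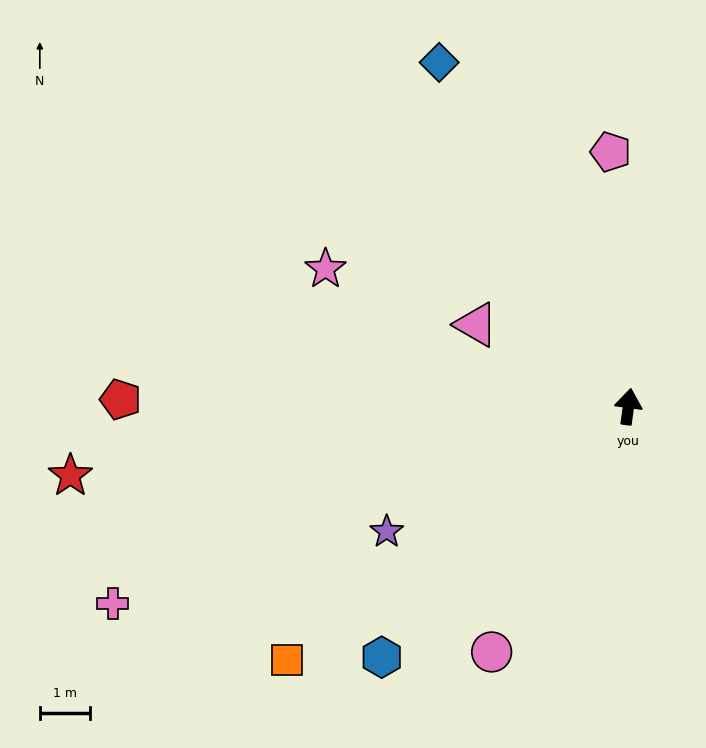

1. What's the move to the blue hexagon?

turn left 143°, forward 7.1 m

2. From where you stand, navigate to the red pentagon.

turn left 97°, forward 10.2 m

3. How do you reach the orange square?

turn left 134°, forward 8.6 m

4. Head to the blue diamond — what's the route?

turn left 36°, forward 7.9 m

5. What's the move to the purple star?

turn left 125°, forward 5.5 m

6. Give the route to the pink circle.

turn left 159°, forward 5.7 m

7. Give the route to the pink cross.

turn left 119°, forward 11.1 m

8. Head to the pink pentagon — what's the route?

turn left 12°, forward 5.1 m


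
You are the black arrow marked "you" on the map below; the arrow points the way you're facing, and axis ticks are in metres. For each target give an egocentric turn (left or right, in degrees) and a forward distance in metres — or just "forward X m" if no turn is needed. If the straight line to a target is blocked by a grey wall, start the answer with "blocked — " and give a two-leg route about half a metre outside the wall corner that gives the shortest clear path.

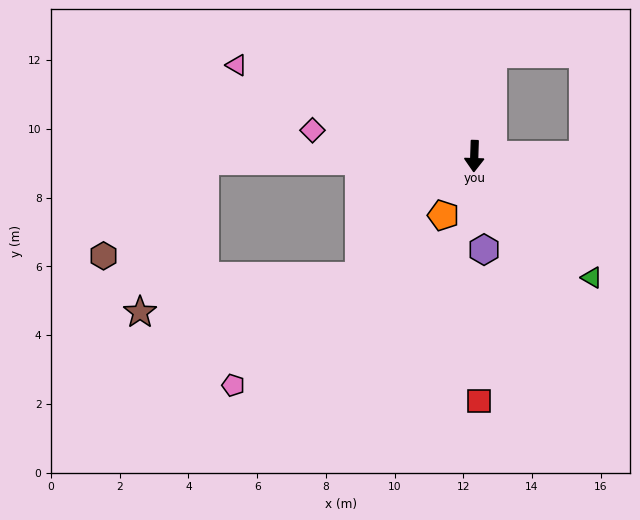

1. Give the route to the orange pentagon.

turn right 26°, forward 1.9 m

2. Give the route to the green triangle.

turn left 46°, forward 4.9 m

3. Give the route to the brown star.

blocked — turn right 87°, forward 7.8 m, then turn left 66°, forward 4.8 m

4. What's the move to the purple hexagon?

turn left 8°, forward 2.7 m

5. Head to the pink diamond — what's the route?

turn right 97°, forward 4.8 m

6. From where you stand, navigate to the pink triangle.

turn right 109°, forward 7.4 m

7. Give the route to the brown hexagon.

blocked — turn right 87°, forward 7.8 m, then turn left 42°, forward 4.0 m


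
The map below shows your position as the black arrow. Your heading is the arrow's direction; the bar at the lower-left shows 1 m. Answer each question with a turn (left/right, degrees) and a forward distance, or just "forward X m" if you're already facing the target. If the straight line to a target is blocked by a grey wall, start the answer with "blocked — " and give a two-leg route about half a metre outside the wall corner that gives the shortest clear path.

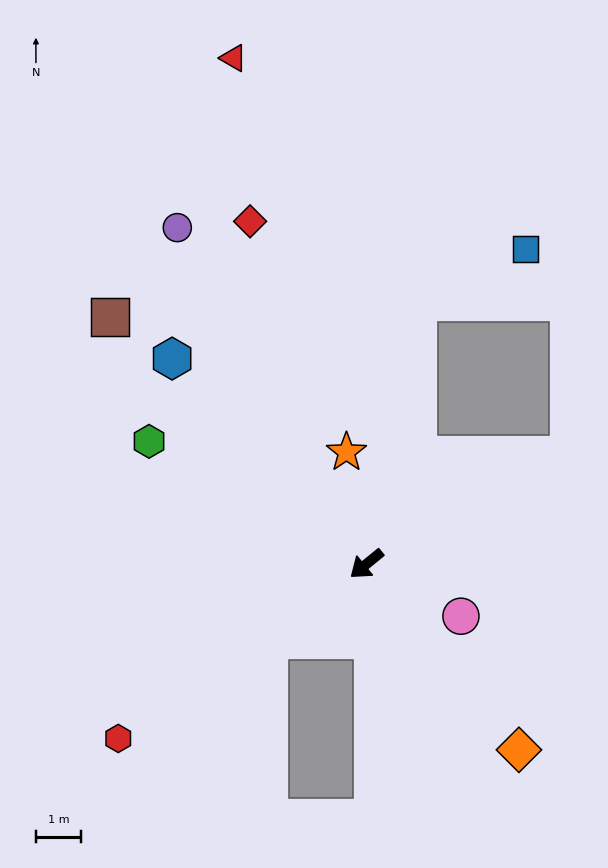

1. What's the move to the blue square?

blocked — turn right 140°, forward 5.9 m, then turn right 53°, forward 2.7 m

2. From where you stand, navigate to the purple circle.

turn right 100°, forward 8.6 m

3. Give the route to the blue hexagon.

turn right 86°, forward 6.3 m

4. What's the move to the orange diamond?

turn left 90°, forward 5.3 m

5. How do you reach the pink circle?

turn left 112°, forward 2.4 m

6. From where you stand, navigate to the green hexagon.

turn right 69°, forward 5.6 m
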